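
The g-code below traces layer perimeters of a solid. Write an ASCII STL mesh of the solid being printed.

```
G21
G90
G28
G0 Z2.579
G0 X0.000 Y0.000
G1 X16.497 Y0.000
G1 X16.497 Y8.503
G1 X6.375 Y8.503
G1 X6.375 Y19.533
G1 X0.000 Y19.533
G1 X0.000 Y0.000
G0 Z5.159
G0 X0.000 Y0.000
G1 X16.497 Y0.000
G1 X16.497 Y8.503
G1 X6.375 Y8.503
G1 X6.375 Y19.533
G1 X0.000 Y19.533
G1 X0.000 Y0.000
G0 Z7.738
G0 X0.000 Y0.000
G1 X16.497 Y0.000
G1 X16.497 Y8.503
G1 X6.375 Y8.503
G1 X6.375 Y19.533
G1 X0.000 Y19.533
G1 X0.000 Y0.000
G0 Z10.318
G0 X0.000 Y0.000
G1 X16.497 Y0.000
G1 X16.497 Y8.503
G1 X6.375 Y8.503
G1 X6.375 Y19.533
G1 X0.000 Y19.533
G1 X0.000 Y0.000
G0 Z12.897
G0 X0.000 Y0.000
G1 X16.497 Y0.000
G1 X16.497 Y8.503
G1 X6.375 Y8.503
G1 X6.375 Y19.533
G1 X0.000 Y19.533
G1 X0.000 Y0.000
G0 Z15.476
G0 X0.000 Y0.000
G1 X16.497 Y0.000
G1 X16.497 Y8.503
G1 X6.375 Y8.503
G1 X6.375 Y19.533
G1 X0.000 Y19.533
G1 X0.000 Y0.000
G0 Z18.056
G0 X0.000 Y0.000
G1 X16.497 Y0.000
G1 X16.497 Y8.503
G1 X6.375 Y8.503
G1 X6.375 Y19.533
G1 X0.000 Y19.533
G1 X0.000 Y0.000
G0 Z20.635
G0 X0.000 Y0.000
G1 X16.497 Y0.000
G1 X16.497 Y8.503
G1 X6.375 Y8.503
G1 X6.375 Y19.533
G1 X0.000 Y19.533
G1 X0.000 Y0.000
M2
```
solid part
  facet normal 0.0000 0.0000 -1.0000
    outer loop
      vertex 16.497 8.503 0.000
      vertex 16.497 0.000 0.000
      vertex 0.000 0.000 0.000
    endloop
  endfacet
  facet normal 0.0000 0.0000 -1.0000
    outer loop
      vertex 6.375 8.503 0.000
      vertex 16.497 8.503 0.000
      vertex 0.000 0.000 0.000
    endloop
  endfacet
  facet normal 0.0000 0.0000 -1.0000
    outer loop
      vertex 6.375 19.533 0.000
      vertex 6.375 8.503 0.000
      vertex 0.000 0.000 0.000
    endloop
  endfacet
  facet normal 0.0000 0.0000 -1.0000
    outer loop
      vertex 0.000 19.533 0.000
      vertex 6.375 19.533 0.000
      vertex 0.000 0.000 0.000
    endloop
  endfacet
  facet normal 0.0000 0.0000 1.0000
    outer loop
      vertex 0.000 0.000 20.635
      vertex 16.497 0.000 20.635
      vertex 16.497 8.503 20.635
    endloop
  endfacet
  facet normal 0.0000 0.0000 1.0000
    outer loop
      vertex 0.000 0.000 20.635
      vertex 16.497 8.503 20.635
      vertex 6.375 8.503 20.635
    endloop
  endfacet
  facet normal 0.0000 0.0000 1.0000
    outer loop
      vertex 0.000 0.000 20.635
      vertex 6.375 8.503 20.635
      vertex 6.375 19.533 20.635
    endloop
  endfacet
  facet normal 0.0000 0.0000 1.0000
    outer loop
      vertex 0.000 0.000 20.635
      vertex 6.375 19.533 20.635
      vertex 0.000 19.533 20.635
    endloop
  endfacet
  facet normal 0.0000 -1.0000 0.0000
    outer loop
      vertex 0.000 0.000 0.000
      vertex 16.497 0.000 0.000
      vertex 16.497 0.000 20.635
    endloop
  endfacet
  facet normal 0.0000 -1.0000 0.0000
    outer loop
      vertex 0.000 0.000 0.000
      vertex 16.497 0.000 20.635
      vertex 0.000 0.000 20.635
    endloop
  endfacet
  facet normal 1.0000 0.0000 0.0000
    outer loop
      vertex 16.497 0.000 0.000
      vertex 16.497 8.503 0.000
      vertex 16.497 8.503 20.635
    endloop
  endfacet
  facet normal 1.0000 0.0000 0.0000
    outer loop
      vertex 16.497 0.000 0.000
      vertex 16.497 8.503 20.635
      vertex 16.497 0.000 20.635
    endloop
  endfacet
  facet normal 0.0000 1.0000 0.0000
    outer loop
      vertex 16.497 8.503 0.000
      vertex 6.375 8.503 0.000
      vertex 6.375 8.503 20.635
    endloop
  endfacet
  facet normal 0.0000 1.0000 0.0000
    outer loop
      vertex 16.497 8.503 0.000
      vertex 6.375 8.503 20.635
      vertex 16.497 8.503 20.635
    endloop
  endfacet
  facet normal 1.0000 0.0000 0.0000
    outer loop
      vertex 6.375 8.503 0.000
      vertex 6.375 19.533 0.000
      vertex 6.375 19.533 20.635
    endloop
  endfacet
  facet normal 1.0000 0.0000 0.0000
    outer loop
      vertex 6.375 8.503 0.000
      vertex 6.375 19.533 20.635
      vertex 6.375 8.503 20.635
    endloop
  endfacet
  facet normal 0.0000 1.0000 0.0000
    outer loop
      vertex 6.375 19.533 0.000
      vertex 0.000 19.533 0.000
      vertex 0.000 19.533 20.635
    endloop
  endfacet
  facet normal 0.0000 1.0000 0.0000
    outer loop
      vertex 6.375 19.533 0.000
      vertex 0.000 19.533 20.635
      vertex 6.375 19.533 20.635
    endloop
  endfacet
  facet normal -1.0000 0.0000 0.0000
    outer loop
      vertex 0.000 19.533 0.000
      vertex 0.000 0.000 0.000
      vertex 0.000 0.000 20.635
    endloop
  endfacet
  facet normal -1.0000 0.0000 0.0000
    outer loop
      vertex 0.000 19.533 0.000
      vertex 0.000 0.000 20.635
      vertex 0.000 19.533 20.635
    endloop
  endfacet
endsolid part

The G0 Z moves step by Δz≈2.579 mm. Every layer's G1 loop is the same polygon, so the solid is a straight extrusion of it from z=0 to z≈20.6. Closing with flat bottom and top caps and triangulating gives 20 facets — an L-shaped prism: outer 16.5 × 19.5 mm, arm thicknesses ≈ 8.5 mm (horizontal) and 6.38 mm (vertical), extruded 20.6 mm in z.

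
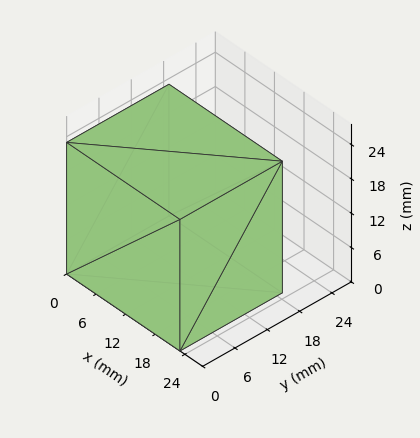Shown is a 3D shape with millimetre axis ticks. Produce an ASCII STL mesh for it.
Reading the render: the shape is a rectangular box, roughly 23 × 19 mm footprint and 23 mm tall (dimensions read to the nearest mm from the axis ticks). For the STL, each face is triangulated and given an outward normal.

solid part
  facet normal 0.0000 0.0000 -1.0000
    outer loop
      vertex 23.0 19.0 0.0
      vertex 23.0 0.0 0.0
      vertex 0.0 0.0 0.0
    endloop
  endfacet
  facet normal 0.0000 0.0000 -1.0000
    outer loop
      vertex 0.0 19.0 0.0
      vertex 23.0 19.0 0.0
      vertex 0.0 0.0 0.0
    endloop
  endfacet
  facet normal 0.0000 0.0000 1.0000
    outer loop
      vertex 0.0 0.0 23.0
      vertex 23.0 0.0 23.0
      vertex 23.0 19.0 23.0
    endloop
  endfacet
  facet normal 0.0000 0.0000 1.0000
    outer loop
      vertex 0.0 0.0 23.0
      vertex 23.0 19.0 23.0
      vertex 0.0 19.0 23.0
    endloop
  endfacet
  facet normal 0.0000 -1.0000 0.0000
    outer loop
      vertex 0.0 0.0 0.0
      vertex 23.0 0.0 0.0
      vertex 23.0 0.0 23.0
    endloop
  endfacet
  facet normal 0.0000 -1.0000 0.0000
    outer loop
      vertex 0.0 0.0 0.0
      vertex 23.0 0.0 23.0
      vertex 0.0 0.0 23.0
    endloop
  endfacet
  facet normal 0.0000 1.0000 0.0000
    outer loop
      vertex 23.0 19.0 23.0
      vertex 23.0 19.0 0.0
      vertex 0.0 19.0 0.0
    endloop
  endfacet
  facet normal 0.0000 1.0000 0.0000
    outer loop
      vertex 0.0 19.0 23.0
      vertex 23.0 19.0 23.0
      vertex 0.0 19.0 0.0
    endloop
  endfacet
  facet normal -1.0000 0.0000 0.0000
    outer loop
      vertex 0.0 19.0 23.0
      vertex 0.0 19.0 0.0
      vertex 0.0 0.0 0.0
    endloop
  endfacet
  facet normal -1.0000 0.0000 0.0000
    outer loop
      vertex 0.0 0.0 23.0
      vertex 0.0 19.0 23.0
      vertex 0.0 0.0 0.0
    endloop
  endfacet
  facet normal 1.0000 0.0000 0.0000
    outer loop
      vertex 23.0 0.0 0.0
      vertex 23.0 19.0 0.0
      vertex 23.0 19.0 23.0
    endloop
  endfacet
  facet normal 1.0000 0.0000 0.0000
    outer loop
      vertex 23.0 0.0 0.0
      vertex 23.0 19.0 23.0
      vertex 23.0 0.0 23.0
    endloop
  endfacet
endsolid part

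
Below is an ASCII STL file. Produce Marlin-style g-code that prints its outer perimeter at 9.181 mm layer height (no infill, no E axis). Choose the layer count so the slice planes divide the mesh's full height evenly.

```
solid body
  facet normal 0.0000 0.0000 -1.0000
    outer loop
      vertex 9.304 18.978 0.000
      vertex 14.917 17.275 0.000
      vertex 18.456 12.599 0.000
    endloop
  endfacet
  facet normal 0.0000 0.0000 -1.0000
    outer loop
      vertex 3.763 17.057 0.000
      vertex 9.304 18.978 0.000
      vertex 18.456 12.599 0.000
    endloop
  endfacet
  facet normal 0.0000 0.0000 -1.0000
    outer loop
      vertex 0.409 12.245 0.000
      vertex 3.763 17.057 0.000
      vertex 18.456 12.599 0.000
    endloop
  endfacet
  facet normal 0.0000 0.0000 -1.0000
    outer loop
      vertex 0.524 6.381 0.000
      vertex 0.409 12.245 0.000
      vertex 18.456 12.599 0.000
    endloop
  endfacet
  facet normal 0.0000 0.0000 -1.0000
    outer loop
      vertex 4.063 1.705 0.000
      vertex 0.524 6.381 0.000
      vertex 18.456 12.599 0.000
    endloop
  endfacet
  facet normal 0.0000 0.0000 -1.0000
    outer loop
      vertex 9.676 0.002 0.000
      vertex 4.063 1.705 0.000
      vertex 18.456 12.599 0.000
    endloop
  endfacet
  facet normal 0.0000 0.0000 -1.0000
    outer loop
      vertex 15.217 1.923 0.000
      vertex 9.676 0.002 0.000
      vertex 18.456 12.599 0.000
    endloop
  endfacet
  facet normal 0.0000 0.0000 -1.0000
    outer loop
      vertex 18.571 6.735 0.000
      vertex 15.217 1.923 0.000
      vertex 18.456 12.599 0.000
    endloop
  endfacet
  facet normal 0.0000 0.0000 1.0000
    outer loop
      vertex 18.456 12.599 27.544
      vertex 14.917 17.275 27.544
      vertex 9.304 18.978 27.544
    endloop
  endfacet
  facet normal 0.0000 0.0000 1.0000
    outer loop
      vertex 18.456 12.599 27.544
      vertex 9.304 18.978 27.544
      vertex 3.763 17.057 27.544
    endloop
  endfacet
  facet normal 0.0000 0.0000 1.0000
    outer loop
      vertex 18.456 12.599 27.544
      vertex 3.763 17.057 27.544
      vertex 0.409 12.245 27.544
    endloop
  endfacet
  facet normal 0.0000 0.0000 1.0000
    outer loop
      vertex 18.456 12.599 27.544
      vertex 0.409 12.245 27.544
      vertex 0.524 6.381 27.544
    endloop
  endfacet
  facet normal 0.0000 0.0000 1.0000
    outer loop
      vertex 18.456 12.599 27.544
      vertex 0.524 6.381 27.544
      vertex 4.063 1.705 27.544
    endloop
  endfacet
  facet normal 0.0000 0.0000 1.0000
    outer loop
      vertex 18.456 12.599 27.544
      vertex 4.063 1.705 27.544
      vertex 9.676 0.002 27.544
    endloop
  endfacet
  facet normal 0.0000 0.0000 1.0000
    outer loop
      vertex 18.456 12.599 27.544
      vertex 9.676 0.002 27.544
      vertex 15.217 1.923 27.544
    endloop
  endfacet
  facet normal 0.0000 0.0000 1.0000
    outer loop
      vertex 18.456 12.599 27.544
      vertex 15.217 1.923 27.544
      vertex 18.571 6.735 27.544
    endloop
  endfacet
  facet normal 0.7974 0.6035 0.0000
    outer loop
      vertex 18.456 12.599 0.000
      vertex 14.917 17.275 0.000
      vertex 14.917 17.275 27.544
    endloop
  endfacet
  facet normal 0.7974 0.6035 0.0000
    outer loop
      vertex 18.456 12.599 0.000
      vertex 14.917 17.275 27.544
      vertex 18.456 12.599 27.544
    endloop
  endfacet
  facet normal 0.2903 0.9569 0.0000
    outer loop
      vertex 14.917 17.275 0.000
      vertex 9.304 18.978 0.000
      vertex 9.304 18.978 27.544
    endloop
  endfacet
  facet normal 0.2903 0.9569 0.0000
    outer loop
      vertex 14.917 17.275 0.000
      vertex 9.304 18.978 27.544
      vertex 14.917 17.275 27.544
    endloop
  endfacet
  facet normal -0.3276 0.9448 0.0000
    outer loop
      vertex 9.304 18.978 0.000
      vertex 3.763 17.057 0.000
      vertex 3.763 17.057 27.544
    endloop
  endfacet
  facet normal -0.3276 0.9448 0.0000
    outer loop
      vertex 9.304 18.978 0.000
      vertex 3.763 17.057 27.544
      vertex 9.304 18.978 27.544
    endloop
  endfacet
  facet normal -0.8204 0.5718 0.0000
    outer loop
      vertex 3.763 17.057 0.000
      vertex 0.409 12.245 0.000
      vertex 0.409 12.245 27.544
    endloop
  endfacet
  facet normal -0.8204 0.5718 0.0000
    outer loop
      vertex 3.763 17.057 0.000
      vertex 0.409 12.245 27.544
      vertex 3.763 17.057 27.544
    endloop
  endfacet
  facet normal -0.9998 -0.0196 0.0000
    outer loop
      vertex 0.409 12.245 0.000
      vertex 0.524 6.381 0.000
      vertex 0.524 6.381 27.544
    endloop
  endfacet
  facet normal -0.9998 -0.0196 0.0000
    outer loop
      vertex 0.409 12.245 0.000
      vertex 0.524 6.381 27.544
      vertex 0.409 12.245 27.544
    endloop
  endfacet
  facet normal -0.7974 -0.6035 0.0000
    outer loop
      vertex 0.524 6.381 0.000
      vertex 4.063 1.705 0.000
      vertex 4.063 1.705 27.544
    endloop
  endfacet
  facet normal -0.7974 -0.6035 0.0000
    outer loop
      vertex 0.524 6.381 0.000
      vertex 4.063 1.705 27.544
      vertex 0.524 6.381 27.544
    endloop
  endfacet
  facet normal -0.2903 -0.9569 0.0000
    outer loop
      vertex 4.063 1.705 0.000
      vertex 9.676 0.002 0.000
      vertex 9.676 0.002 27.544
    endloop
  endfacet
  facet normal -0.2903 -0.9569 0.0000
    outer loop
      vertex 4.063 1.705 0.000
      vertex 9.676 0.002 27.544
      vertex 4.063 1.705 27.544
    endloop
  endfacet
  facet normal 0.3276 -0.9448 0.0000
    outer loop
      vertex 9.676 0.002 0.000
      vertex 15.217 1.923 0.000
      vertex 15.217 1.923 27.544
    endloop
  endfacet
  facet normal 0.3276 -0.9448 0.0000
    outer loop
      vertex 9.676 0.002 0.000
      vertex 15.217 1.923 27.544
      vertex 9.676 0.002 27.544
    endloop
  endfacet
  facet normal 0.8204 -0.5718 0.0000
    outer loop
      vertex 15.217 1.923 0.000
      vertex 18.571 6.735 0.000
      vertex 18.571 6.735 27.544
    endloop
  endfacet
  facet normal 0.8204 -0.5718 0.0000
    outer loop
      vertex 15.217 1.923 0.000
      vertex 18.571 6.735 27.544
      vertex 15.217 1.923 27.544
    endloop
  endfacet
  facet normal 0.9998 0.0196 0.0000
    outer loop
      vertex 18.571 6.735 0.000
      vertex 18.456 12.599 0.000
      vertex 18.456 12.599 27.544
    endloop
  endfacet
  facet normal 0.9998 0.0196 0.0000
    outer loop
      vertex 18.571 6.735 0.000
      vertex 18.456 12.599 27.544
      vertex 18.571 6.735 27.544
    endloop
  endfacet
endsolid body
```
; perimeter-only toolpath
G21 ; units = mm
G90 ; absolute positioning
G28 ; home
; layer 1
G0 Z9.181
G0 X18.456 Y12.599
G1 X14.917 Y17.275
G1 X9.304 Y18.978
G1 X3.763 Y17.057
G1 X0.409 Y12.245
G1 X0.524 Y6.381
G1 X4.063 Y1.705
G1 X9.676 Y0.002
G1 X15.217 Y1.923
G1 X18.571 Y6.735
G1 X18.456 Y12.599
; layer 2
G0 Z18.363
G0 X18.456 Y12.599
G1 X14.917 Y17.275
G1 X9.304 Y18.978
G1 X3.763 Y17.057
G1 X0.409 Y12.245
G1 X0.524 Y6.381
G1 X4.063 Y1.705
G1 X9.676 Y0.002
G1 X15.217 Y1.923
G1 X18.571 Y6.735
G1 X18.456 Y12.599
; layer 3
G0 Z27.544
G0 X18.456 Y12.599
G1 X14.917 Y17.275
G1 X9.304 Y18.978
G1 X3.763 Y17.057
G1 X0.409 Y12.245
G1 X0.524 Y6.381
G1 X4.063 Y1.705
G1 X9.676 Y0.002
G1 X15.217 Y1.923
G1 X18.571 Y6.735
G1 X18.456 Y12.599
M2 ; end

The solid is a regular 10-sided prism (a cylinder approximated with 10 flat sides), circumscribed radius ≈ 9.49 mm, height ≈ 27.5 mm. Slicing at Δz = 9.181 mm — 3 equal slices spanning the solid's height, so layer i sits at z = i·h/3 — gives 3 non-empty perimeters. Each is a 10-segment closed polygon; G0 lifts to the layer z and rapids to the start vertex, then G1 traces the edges.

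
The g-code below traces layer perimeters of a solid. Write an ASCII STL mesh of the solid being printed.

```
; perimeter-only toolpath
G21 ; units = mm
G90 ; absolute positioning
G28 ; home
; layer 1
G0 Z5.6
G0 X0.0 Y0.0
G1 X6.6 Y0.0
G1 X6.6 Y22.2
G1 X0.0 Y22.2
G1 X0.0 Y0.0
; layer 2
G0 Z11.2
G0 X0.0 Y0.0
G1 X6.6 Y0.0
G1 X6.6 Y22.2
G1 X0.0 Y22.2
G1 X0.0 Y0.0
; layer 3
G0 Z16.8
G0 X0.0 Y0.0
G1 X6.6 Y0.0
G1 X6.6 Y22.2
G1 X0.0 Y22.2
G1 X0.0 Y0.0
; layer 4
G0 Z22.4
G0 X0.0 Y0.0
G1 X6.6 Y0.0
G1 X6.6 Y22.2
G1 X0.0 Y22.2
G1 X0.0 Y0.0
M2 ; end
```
solid part
  facet normal 0.0000 0.0000 -1.0000
    outer loop
      vertex 6.6 22.2 0.0
      vertex 6.6 0.0 0.0
      vertex 0.0 0.0 0.0
    endloop
  endfacet
  facet normal 0.0000 0.0000 -1.0000
    outer loop
      vertex 0.0 22.2 0.0
      vertex 6.6 22.2 0.0
      vertex 0.0 0.0 0.0
    endloop
  endfacet
  facet normal 0.0000 0.0000 1.0000
    outer loop
      vertex 0.0 0.0 22.4
      vertex 6.6 0.0 22.4
      vertex 6.6 22.2 22.4
    endloop
  endfacet
  facet normal 0.0000 0.0000 1.0000
    outer loop
      vertex 0.0 0.0 22.4
      vertex 6.6 22.2 22.4
      vertex 0.0 22.2 22.4
    endloop
  endfacet
  facet normal 0.0000 -1.0000 0.0000
    outer loop
      vertex 0.0 0.0 0.0
      vertex 6.6 0.0 0.0
      vertex 6.6 0.0 22.4
    endloop
  endfacet
  facet normal 0.0000 -1.0000 0.0000
    outer loop
      vertex 0.0 0.0 0.0
      vertex 6.6 0.0 22.4
      vertex 0.0 0.0 22.4
    endloop
  endfacet
  facet normal 0.0000 1.0000 0.0000
    outer loop
      vertex 6.6 22.2 22.4
      vertex 6.6 22.2 0.0
      vertex 0.0 22.2 0.0
    endloop
  endfacet
  facet normal 0.0000 1.0000 0.0000
    outer loop
      vertex 0.0 22.2 22.4
      vertex 6.6 22.2 22.4
      vertex 0.0 22.2 0.0
    endloop
  endfacet
  facet normal -1.0000 0.0000 0.0000
    outer loop
      vertex 0.0 22.2 22.4
      vertex 0.0 22.2 0.0
      vertex 0.0 0.0 0.0
    endloop
  endfacet
  facet normal -1.0000 0.0000 0.0000
    outer loop
      vertex 0.0 0.0 22.4
      vertex 0.0 22.2 22.4
      vertex 0.0 0.0 0.0
    endloop
  endfacet
  facet normal 1.0000 0.0000 0.0000
    outer loop
      vertex 6.6 0.0 0.0
      vertex 6.6 22.2 0.0
      vertex 6.6 22.2 22.4
    endloop
  endfacet
  facet normal 1.0000 0.0000 0.0000
    outer loop
      vertex 6.6 0.0 0.0
      vertex 6.6 22.2 22.4
      vertex 6.6 0.0 22.4
    endloop
  endfacet
endsolid part

The G0 Z moves step by Δz≈5.6 mm. Every layer's G1 loop is the same polygon, so the solid is a straight extrusion of it from z=0 to z≈22.4. Closing with flat bottom and top caps and triangulating gives 12 facets — a rectangular box, roughly 6.6 × 22.2 mm footprint and 22.4 mm tall.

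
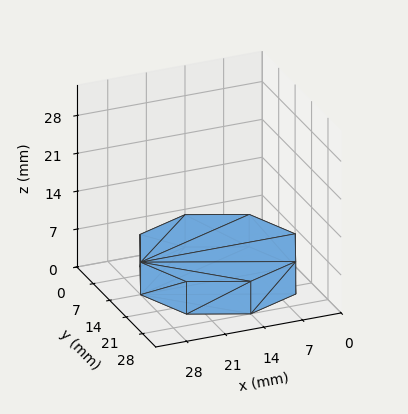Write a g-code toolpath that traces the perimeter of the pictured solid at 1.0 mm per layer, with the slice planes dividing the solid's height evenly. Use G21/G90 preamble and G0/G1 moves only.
Reading the render: the shape is a regular 8-sided prism (a cylinder approximated with 8 flat sides), circumscribed radius ≈ 14 mm, height ≈ 6 mm (dimensions read to the nearest mm from the axis ticks). For the g-code, the solid's height is divided into equal slices at the stated Δz and each level perimeter traced with G1 moves after a G0 lift.

; perimeter-only toolpath
G21 ; units = mm
G90 ; absolute positioning
G28 ; home
; layer 1
G0 Z1.0
G0 X28.0 Y14.0
G1 X23.9 Y23.9
G1 X14.0 Y28.0
G1 X4.1 Y23.9
G1 X0.0 Y14.0
G1 X4.1 Y4.1
G1 X14.0 Y0.0
G1 X23.9 Y4.1
G1 X28.0 Y14.0
; layer 2
G0 Z2.0
G0 X28.0 Y14.0
G1 X23.9 Y23.9
G1 X14.0 Y28.0
G1 X4.1 Y23.9
G1 X0.0 Y14.0
G1 X4.1 Y4.1
G1 X14.0 Y0.0
G1 X23.9 Y4.1
G1 X28.0 Y14.0
; layer 3
G0 Z3.0
G0 X28.0 Y14.0
G1 X23.9 Y23.9
G1 X14.0 Y28.0
G1 X4.1 Y23.9
G1 X0.0 Y14.0
G1 X4.1 Y4.1
G1 X14.0 Y0.0
G1 X23.9 Y4.1
G1 X28.0 Y14.0
; layer 4
G0 Z4.0
G0 X28.0 Y14.0
G1 X23.9 Y23.9
G1 X14.0 Y28.0
G1 X4.1 Y23.9
G1 X0.0 Y14.0
G1 X4.1 Y4.1
G1 X14.0 Y0.0
G1 X23.9 Y4.1
G1 X28.0 Y14.0
; layer 5
G0 Z5.0
G0 X28.0 Y14.0
G1 X23.9 Y23.9
G1 X14.0 Y28.0
G1 X4.1 Y23.9
G1 X0.0 Y14.0
G1 X4.1 Y4.1
G1 X14.0 Y0.0
G1 X23.9 Y4.1
G1 X28.0 Y14.0
; layer 6
G0 Z6.0
G0 X28.0 Y14.0
G1 X23.9 Y23.9
G1 X14.0 Y28.0
G1 X4.1 Y23.9
G1 X0.0 Y14.0
G1 X4.1 Y4.1
G1 X14.0 Y0.0
G1 X23.9 Y4.1
G1 X28.0 Y14.0
M2 ; end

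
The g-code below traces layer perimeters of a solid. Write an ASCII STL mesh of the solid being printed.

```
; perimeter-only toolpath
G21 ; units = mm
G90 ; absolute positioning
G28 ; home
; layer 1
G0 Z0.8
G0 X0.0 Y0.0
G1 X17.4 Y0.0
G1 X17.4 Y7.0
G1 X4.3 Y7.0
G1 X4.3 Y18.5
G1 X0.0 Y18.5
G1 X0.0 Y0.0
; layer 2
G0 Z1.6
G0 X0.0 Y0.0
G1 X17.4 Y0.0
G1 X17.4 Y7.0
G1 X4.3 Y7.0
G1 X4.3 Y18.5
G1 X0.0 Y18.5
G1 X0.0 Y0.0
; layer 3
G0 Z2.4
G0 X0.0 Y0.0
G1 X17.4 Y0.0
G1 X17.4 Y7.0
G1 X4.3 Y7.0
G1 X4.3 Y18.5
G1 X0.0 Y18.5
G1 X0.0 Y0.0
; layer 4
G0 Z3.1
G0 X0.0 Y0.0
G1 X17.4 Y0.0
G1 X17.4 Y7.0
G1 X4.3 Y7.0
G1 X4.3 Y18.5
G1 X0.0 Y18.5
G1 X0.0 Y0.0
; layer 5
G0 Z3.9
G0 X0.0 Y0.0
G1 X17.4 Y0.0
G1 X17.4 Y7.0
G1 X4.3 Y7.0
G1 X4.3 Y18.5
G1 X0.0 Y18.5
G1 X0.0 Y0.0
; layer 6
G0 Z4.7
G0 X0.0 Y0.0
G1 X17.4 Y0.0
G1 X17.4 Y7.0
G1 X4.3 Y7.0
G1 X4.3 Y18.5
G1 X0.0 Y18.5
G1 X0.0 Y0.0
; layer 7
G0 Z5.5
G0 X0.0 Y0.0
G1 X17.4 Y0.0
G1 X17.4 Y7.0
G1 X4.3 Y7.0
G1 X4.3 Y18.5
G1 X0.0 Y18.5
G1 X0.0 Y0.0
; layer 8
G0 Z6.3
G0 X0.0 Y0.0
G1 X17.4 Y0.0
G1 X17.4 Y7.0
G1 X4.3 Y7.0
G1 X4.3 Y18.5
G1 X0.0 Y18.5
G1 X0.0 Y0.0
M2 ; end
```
solid part
  facet normal 0.0000 0.0000 -1.0000
    outer loop
      vertex 17.4 7.0 0.0
      vertex 17.4 0.0 0.0
      vertex 0.0 0.0 0.0
    endloop
  endfacet
  facet normal 0.0000 0.0000 -1.0000
    outer loop
      vertex 4.3 7.0 0.0
      vertex 17.4 7.0 0.0
      vertex 0.0 0.0 0.0
    endloop
  endfacet
  facet normal 0.0000 0.0000 -1.0000
    outer loop
      vertex 4.3 18.5 0.0
      vertex 4.3 7.0 0.0
      vertex 0.0 0.0 0.0
    endloop
  endfacet
  facet normal 0.0000 0.0000 -1.0000
    outer loop
      vertex 0.0 18.5 0.0
      vertex 4.3 18.5 0.0
      vertex 0.0 0.0 0.0
    endloop
  endfacet
  facet normal 0.0000 0.0000 1.0000
    outer loop
      vertex 0.0 0.0 6.3
      vertex 17.4 0.0 6.3
      vertex 17.4 7.0 6.3
    endloop
  endfacet
  facet normal 0.0000 0.0000 1.0000
    outer loop
      vertex 0.0 0.0 6.3
      vertex 17.4 7.0 6.3
      vertex 4.3 7.0 6.3
    endloop
  endfacet
  facet normal 0.0000 0.0000 1.0000
    outer loop
      vertex 0.0 0.0 6.3
      vertex 4.3 7.0 6.3
      vertex 4.3 18.5 6.3
    endloop
  endfacet
  facet normal 0.0000 0.0000 1.0000
    outer loop
      vertex 0.0 0.0 6.3
      vertex 4.3 18.5 6.3
      vertex 0.0 18.5 6.3
    endloop
  endfacet
  facet normal 0.0000 -1.0000 0.0000
    outer loop
      vertex 0.0 0.0 0.0
      vertex 17.4 0.0 0.0
      vertex 17.4 0.0 6.3
    endloop
  endfacet
  facet normal 0.0000 -1.0000 0.0000
    outer loop
      vertex 0.0 0.0 0.0
      vertex 17.4 0.0 6.3
      vertex 0.0 0.0 6.3
    endloop
  endfacet
  facet normal 1.0000 0.0000 0.0000
    outer loop
      vertex 17.4 0.0 0.0
      vertex 17.4 7.0 0.0
      vertex 17.4 7.0 6.3
    endloop
  endfacet
  facet normal 1.0000 0.0000 0.0000
    outer loop
      vertex 17.4 0.0 0.0
      vertex 17.4 7.0 6.3
      vertex 17.4 0.0 6.3
    endloop
  endfacet
  facet normal 0.0000 1.0000 0.0000
    outer loop
      vertex 17.4 7.0 0.0
      vertex 4.3 7.0 0.0
      vertex 4.3 7.0 6.3
    endloop
  endfacet
  facet normal 0.0000 1.0000 0.0000
    outer loop
      vertex 17.4 7.0 0.0
      vertex 4.3 7.0 6.3
      vertex 17.4 7.0 6.3
    endloop
  endfacet
  facet normal 1.0000 0.0000 0.0000
    outer loop
      vertex 4.3 7.0 0.0
      vertex 4.3 18.5 0.0
      vertex 4.3 18.5 6.3
    endloop
  endfacet
  facet normal 1.0000 0.0000 0.0000
    outer loop
      vertex 4.3 7.0 0.0
      vertex 4.3 18.5 6.3
      vertex 4.3 7.0 6.3
    endloop
  endfacet
  facet normal 0.0000 1.0000 0.0000
    outer loop
      vertex 4.3 18.5 0.0
      vertex 0.0 18.5 0.0
      vertex 0.0 18.5 6.3
    endloop
  endfacet
  facet normal 0.0000 1.0000 0.0000
    outer loop
      vertex 4.3 18.5 0.0
      vertex 0.0 18.5 6.3
      vertex 4.3 18.5 6.3
    endloop
  endfacet
  facet normal -1.0000 0.0000 0.0000
    outer loop
      vertex 0.0 18.5 0.0
      vertex 0.0 0.0 0.0
      vertex 0.0 0.0 6.3
    endloop
  endfacet
  facet normal -1.0000 0.0000 0.0000
    outer loop
      vertex 0.0 18.5 0.0
      vertex 0.0 0.0 6.3
      vertex 0.0 18.5 6.3
    endloop
  endfacet
endsolid part

The G0 Z moves step by Δz≈0.8 mm. Every layer's G1 loop is the same polygon, so the solid is a straight extrusion of it from z=0 to z≈6.3. Closing with flat bottom and top caps and triangulating gives 20 facets — an L-shaped prism: outer 17.4 × 18.5 mm, arm thicknesses ≈ 7 mm (horizontal) and 4.3 mm (vertical), extruded 6.3 mm in z.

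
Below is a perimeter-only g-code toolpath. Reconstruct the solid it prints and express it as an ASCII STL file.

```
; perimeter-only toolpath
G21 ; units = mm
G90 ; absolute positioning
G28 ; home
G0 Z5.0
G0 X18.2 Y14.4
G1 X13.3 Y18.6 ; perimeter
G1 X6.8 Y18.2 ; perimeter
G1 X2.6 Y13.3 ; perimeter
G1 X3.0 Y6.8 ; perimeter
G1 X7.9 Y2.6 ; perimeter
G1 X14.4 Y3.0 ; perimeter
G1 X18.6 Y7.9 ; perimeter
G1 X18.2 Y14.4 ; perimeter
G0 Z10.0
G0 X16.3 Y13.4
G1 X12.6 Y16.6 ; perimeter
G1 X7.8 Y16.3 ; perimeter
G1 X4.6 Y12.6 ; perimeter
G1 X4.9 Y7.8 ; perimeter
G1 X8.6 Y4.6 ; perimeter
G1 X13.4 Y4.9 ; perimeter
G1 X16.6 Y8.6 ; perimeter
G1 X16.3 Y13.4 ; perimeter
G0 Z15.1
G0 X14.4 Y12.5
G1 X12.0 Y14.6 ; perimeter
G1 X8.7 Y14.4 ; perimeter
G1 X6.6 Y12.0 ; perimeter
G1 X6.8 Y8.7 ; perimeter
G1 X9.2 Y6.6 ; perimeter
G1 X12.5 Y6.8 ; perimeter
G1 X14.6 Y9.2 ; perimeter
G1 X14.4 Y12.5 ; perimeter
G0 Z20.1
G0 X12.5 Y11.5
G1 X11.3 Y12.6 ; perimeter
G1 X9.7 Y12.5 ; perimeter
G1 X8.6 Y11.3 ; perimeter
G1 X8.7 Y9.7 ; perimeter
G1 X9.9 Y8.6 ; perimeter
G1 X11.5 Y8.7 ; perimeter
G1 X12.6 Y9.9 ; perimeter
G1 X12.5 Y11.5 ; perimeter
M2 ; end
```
solid part
  facet normal 0.0000 0.0000 -1.0000
    outer loop
      vertex 5.9 20.1 0.0
      vertex 14.0 20.6 0.0
      vertex 20.1 15.3 0.0
    endloop
  endfacet
  facet normal 0.0000 0.0000 -1.0000
    outer loop
      vertex 0.6 14.0 0.0
      vertex 5.9 20.1 0.0
      vertex 20.1 15.3 0.0
    endloop
  endfacet
  facet normal 0.0000 0.0000 -1.0000
    outer loop
      vertex 1.1 5.9 0.0
      vertex 0.6 14.0 0.0
      vertex 20.1 15.3 0.0
    endloop
  endfacet
  facet normal 0.0000 0.0000 -1.0000
    outer loop
      vertex 7.2 0.6 0.0
      vertex 1.1 5.9 0.0
      vertex 20.1 15.3 0.0
    endloop
  endfacet
  facet normal 0.0000 0.0000 -1.0000
    outer loop
      vertex 15.3 1.1 0.0
      vertex 7.2 0.6 0.0
      vertex 20.1 15.3 0.0
    endloop
  endfacet
  facet normal 0.0000 0.0000 -1.0000
    outer loop
      vertex 20.6 7.2 0.0
      vertex 15.3 1.1 0.0
      vertex 20.1 15.3 0.0
    endloop
  endfacet
  facet normal 0.6111 0.7034 0.3630
    outer loop
      vertex 20.1 15.3 0.0
      vertex 14.0 20.6 0.0
      vertex 10.6 10.6 25.1
    endloop
  endfacet
  facet normal -0.0574 0.9301 0.3628
    outer loop
      vertex 14.0 20.6 0.0
      vertex 5.9 20.1 0.0
      vertex 10.6 10.6 25.1
    endloop
  endfacet
  facet normal -0.7034 0.6111 0.3630
    outer loop
      vertex 5.9 20.1 0.0
      vertex 0.6 14.0 0.0
      vertex 10.6 10.6 25.1
    endloop
  endfacet
  facet normal -0.9301 -0.0574 0.3628
    outer loop
      vertex 0.6 14.0 0.0
      vertex 1.1 5.9 0.0
      vertex 10.6 10.6 25.1
    endloop
  endfacet
  facet normal -0.6111 -0.7034 0.3630
    outer loop
      vertex 1.1 5.9 0.0
      vertex 7.2 0.6 0.0
      vertex 10.6 10.6 25.1
    endloop
  endfacet
  facet normal 0.0574 -0.9301 0.3628
    outer loop
      vertex 7.2 0.6 0.0
      vertex 15.3 1.1 0.0
      vertex 10.6 10.6 25.1
    endloop
  endfacet
  facet normal 0.7034 -0.6111 0.3630
    outer loop
      vertex 15.3 1.1 0.0
      vertex 20.6 7.2 0.0
      vertex 10.6 10.6 25.1
    endloop
  endfacet
  facet normal 0.9301 0.0574 0.3628
    outer loop
      vertex 20.6 7.2 0.0
      vertex 20.1 15.3 0.0
      vertex 10.6 10.6 25.1
    endloop
  endfacet
endsolid part

The G0 Z moves step by Δz≈5.0 mm. The G1 loops shrink linearly with z, so the solid tapers from its base footprint up to z≈25.1. Closing with a flat bottom cap and the tapered top and triangulating gives 14 facets — a regular 8-sided pyramid, base circumscribed radius ≈ 10.6 mm, apex at z ≈ 25.1 mm.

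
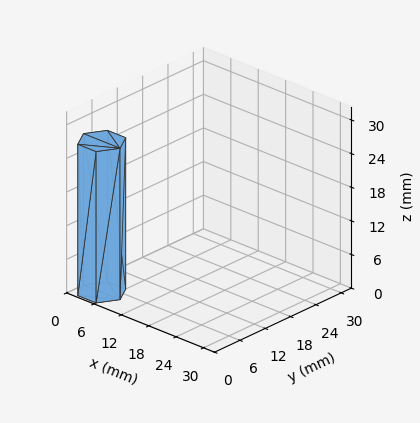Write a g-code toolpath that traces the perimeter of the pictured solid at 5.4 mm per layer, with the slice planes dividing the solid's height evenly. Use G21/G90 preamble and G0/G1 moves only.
Reading the render: the shape is a regular 6-sided prism (a cylinder approximated with 6 flat sides), circumscribed radius ≈ 4 mm, height ≈ 27 mm (dimensions read to the nearest mm from the axis ticks). For the g-code, the solid's height is divided into equal slices at the stated Δz and each level perimeter traced with G1 moves after a G0 lift.

; perimeter-only toolpath
G21 ; units = mm
G90 ; absolute positioning
G28 ; home
; layer 1
G0 Z5.4
G0 X8.0 Y4.0
G1 X6.0 Y7.5
G1 X2.0 Y7.5
G1 X0.0 Y4.0
G1 X2.0 Y0.5
G1 X6.0 Y0.5
G1 X8.0 Y4.0
; layer 2
G0 Z10.8
G0 X8.0 Y4.0
G1 X6.0 Y7.5
G1 X2.0 Y7.5
G1 X0.0 Y4.0
G1 X2.0 Y0.5
G1 X6.0 Y0.5
G1 X8.0 Y4.0
; layer 3
G0 Z16.2
G0 X8.0 Y4.0
G1 X6.0 Y7.5
G1 X2.0 Y7.5
G1 X0.0 Y4.0
G1 X2.0 Y0.5
G1 X6.0 Y0.5
G1 X8.0 Y4.0
; layer 4
G0 Z21.6
G0 X8.0 Y4.0
G1 X6.0 Y7.5
G1 X2.0 Y7.5
G1 X0.0 Y4.0
G1 X2.0 Y0.5
G1 X6.0 Y0.5
G1 X8.0 Y4.0
; layer 5
G0 Z27.0
G0 X8.0 Y4.0
G1 X6.0 Y7.5
G1 X2.0 Y7.5
G1 X0.0 Y4.0
G1 X2.0 Y0.5
G1 X6.0 Y0.5
G1 X8.0 Y4.0
M2 ; end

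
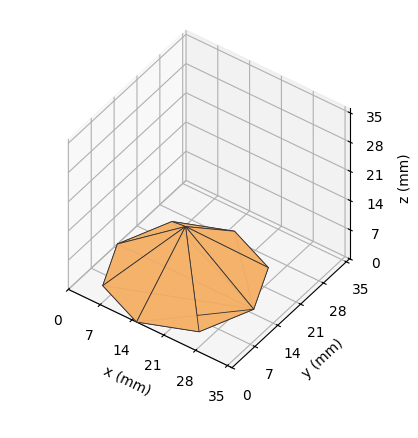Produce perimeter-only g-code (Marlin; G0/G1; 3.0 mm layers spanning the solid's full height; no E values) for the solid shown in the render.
Reading the render: the shape is a regular 8-sided pyramid, base circumscribed radius ≈ 15 mm, apex at z ≈ 12 mm (dimensions read to the nearest mm from the axis ticks). For the g-code, the solid's height is divided into equal slices at the stated Δz and each level perimeter traced with G1 moves after a G0 lift.

; perimeter-only toolpath
G21 ; units = mm
G90 ; absolute positioning
G28 ; home
; layer 1
G0 Z3.0
G0 X26.2 Y15.0
G1 X23.0 Y23.0
G1 X15.0 Y26.2
G1 X7.1 Y23.0
G1 X3.8 Y15.0
G1 X7.1 Y7.1
G1 X15.0 Y3.8
G1 X23.0 Y7.1
G1 X26.2 Y15.0
; layer 2
G0 Z6.0
G0 X22.5 Y15.0
G1 X20.3 Y20.3
G1 X15.0 Y22.5
G1 X9.7 Y20.3
G1 X7.5 Y15.0
G1 X9.7 Y9.7
G1 X15.0 Y7.5
G1 X20.3 Y9.7
G1 X22.5 Y15.0
; layer 3
G0 Z9.0
G0 X18.8 Y15.0
G1 X17.6 Y17.6
G1 X15.0 Y18.8
G1 X12.3 Y17.6
G1 X11.2 Y15.0
G1 X12.3 Y12.3
G1 X15.0 Y11.2
G1 X17.6 Y12.3
G1 X18.8 Y15.0
M2 ; end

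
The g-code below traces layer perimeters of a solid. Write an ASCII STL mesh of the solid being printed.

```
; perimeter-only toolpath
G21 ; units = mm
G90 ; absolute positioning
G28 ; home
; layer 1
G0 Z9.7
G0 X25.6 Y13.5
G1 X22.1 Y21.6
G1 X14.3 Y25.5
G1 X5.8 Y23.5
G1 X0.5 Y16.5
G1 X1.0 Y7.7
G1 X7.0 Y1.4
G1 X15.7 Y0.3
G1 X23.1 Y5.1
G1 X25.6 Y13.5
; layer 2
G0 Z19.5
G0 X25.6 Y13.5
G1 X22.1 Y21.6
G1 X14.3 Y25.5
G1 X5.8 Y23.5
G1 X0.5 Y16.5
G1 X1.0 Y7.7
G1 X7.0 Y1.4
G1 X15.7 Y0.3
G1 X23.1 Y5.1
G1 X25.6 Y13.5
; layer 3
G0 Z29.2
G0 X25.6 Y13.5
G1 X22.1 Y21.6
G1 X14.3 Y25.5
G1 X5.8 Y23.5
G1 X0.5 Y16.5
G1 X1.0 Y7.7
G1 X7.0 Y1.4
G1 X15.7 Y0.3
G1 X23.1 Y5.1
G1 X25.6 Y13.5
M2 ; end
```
solid part
  facet normal 0.0000 0.0000 -1.0000
    outer loop
      vertex 14.3 25.5 0.0
      vertex 22.1 21.6 0.0
      vertex 25.6 13.5 0.0
    endloop
  endfacet
  facet normal 0.0000 0.0000 -1.0000
    outer loop
      vertex 5.8 23.5 0.0
      vertex 14.3 25.5 0.0
      vertex 25.6 13.5 0.0
    endloop
  endfacet
  facet normal 0.0000 0.0000 -1.0000
    outer loop
      vertex 0.5 16.5 0.0
      vertex 5.8 23.5 0.0
      vertex 25.6 13.5 0.0
    endloop
  endfacet
  facet normal 0.0000 0.0000 -1.0000
    outer loop
      vertex 1.0 7.7 0.0
      vertex 0.5 16.5 0.0
      vertex 25.6 13.5 0.0
    endloop
  endfacet
  facet normal 0.0000 0.0000 -1.0000
    outer loop
      vertex 7.0 1.4 0.0
      vertex 1.0 7.7 0.0
      vertex 25.6 13.5 0.0
    endloop
  endfacet
  facet normal 0.0000 0.0000 -1.0000
    outer loop
      vertex 15.7 0.3 0.0
      vertex 7.0 1.4 0.0
      vertex 25.6 13.5 0.0
    endloop
  endfacet
  facet normal 0.0000 0.0000 -1.0000
    outer loop
      vertex 23.1 5.1 0.0
      vertex 15.7 0.3 0.0
      vertex 25.6 13.5 0.0
    endloop
  endfacet
  facet normal 0.0000 0.0000 1.0000
    outer loop
      vertex 25.6 13.5 29.2
      vertex 22.1 21.6 29.2
      vertex 14.3 25.5 29.2
    endloop
  endfacet
  facet normal 0.0000 0.0000 1.0000
    outer loop
      vertex 25.6 13.5 29.2
      vertex 14.3 25.5 29.2
      vertex 5.8 23.5 29.2
    endloop
  endfacet
  facet normal 0.0000 0.0000 1.0000
    outer loop
      vertex 25.6 13.5 29.2
      vertex 5.8 23.5 29.2
      vertex 0.5 16.5 29.2
    endloop
  endfacet
  facet normal 0.0000 0.0000 1.0000
    outer loop
      vertex 25.6 13.5 29.2
      vertex 0.5 16.5 29.2
      vertex 1.0 7.7 29.2
    endloop
  endfacet
  facet normal 0.0000 0.0000 1.0000
    outer loop
      vertex 25.6 13.5 29.2
      vertex 1.0 7.7 29.2
      vertex 7.0 1.4 29.2
    endloop
  endfacet
  facet normal 0.0000 0.0000 1.0000
    outer loop
      vertex 25.6 13.5 29.2
      vertex 7.0 1.4 29.2
      vertex 15.7 0.3 29.2
    endloop
  endfacet
  facet normal 0.0000 0.0000 1.0000
    outer loop
      vertex 25.6 13.5 29.2
      vertex 15.7 0.3 29.2
      vertex 23.1 5.1 29.2
    endloop
  endfacet
  facet normal 0.9180 0.3967 0.0000
    outer loop
      vertex 25.6 13.5 0.0
      vertex 22.1 21.6 0.0
      vertex 22.1 21.6 29.2
    endloop
  endfacet
  facet normal 0.9180 0.3967 0.0000
    outer loop
      vertex 25.6 13.5 0.0
      vertex 22.1 21.6 29.2
      vertex 25.6 13.5 29.2
    endloop
  endfacet
  facet normal 0.4472 0.8944 0.0000
    outer loop
      vertex 22.1 21.6 0.0
      vertex 14.3 25.5 0.0
      vertex 14.3 25.5 29.2
    endloop
  endfacet
  facet normal 0.4472 0.8944 0.0000
    outer loop
      vertex 22.1 21.6 0.0
      vertex 14.3 25.5 29.2
      vertex 22.1 21.6 29.2
    endloop
  endfacet
  facet normal -0.2290 0.9734 0.0000
    outer loop
      vertex 14.3 25.5 0.0
      vertex 5.8 23.5 0.0
      vertex 5.8 23.5 29.2
    endloop
  endfacet
  facet normal -0.2290 0.9734 0.0000
    outer loop
      vertex 14.3 25.5 0.0
      vertex 5.8 23.5 29.2
      vertex 14.3 25.5 29.2
    endloop
  endfacet
  facet normal -0.7973 0.6036 0.0000
    outer loop
      vertex 5.8 23.5 0.0
      vertex 0.5 16.5 0.0
      vertex 0.5 16.5 29.2
    endloop
  endfacet
  facet normal -0.7973 0.6036 0.0000
    outer loop
      vertex 5.8 23.5 0.0
      vertex 0.5 16.5 29.2
      vertex 5.8 23.5 29.2
    endloop
  endfacet
  facet normal -0.9984 -0.0567 0.0000
    outer loop
      vertex 0.5 16.5 0.0
      vertex 1.0 7.7 0.0
      vertex 1.0 7.7 29.2
    endloop
  endfacet
  facet normal -0.9984 -0.0567 0.0000
    outer loop
      vertex 0.5 16.5 0.0
      vertex 1.0 7.7 29.2
      vertex 0.5 16.5 29.2
    endloop
  endfacet
  facet normal -0.7241 -0.6897 0.0000
    outer loop
      vertex 1.0 7.7 0.0
      vertex 7.0 1.4 0.0
      vertex 7.0 1.4 29.2
    endloop
  endfacet
  facet normal -0.7241 -0.6897 0.0000
    outer loop
      vertex 1.0 7.7 0.0
      vertex 7.0 1.4 29.2
      vertex 1.0 7.7 29.2
    endloop
  endfacet
  facet normal -0.1254 -0.9921 0.0000
    outer loop
      vertex 7.0 1.4 0.0
      vertex 15.7 0.3 0.0
      vertex 15.7 0.3 29.2
    endloop
  endfacet
  facet normal -0.1254 -0.9921 0.0000
    outer loop
      vertex 7.0 1.4 0.0
      vertex 15.7 0.3 29.2
      vertex 7.0 1.4 29.2
    endloop
  endfacet
  facet normal 0.5442 -0.8390 0.0000
    outer loop
      vertex 15.7 0.3 0.0
      vertex 23.1 5.1 0.0
      vertex 23.1 5.1 29.2
    endloop
  endfacet
  facet normal 0.5442 -0.8390 0.0000
    outer loop
      vertex 15.7 0.3 0.0
      vertex 23.1 5.1 29.2
      vertex 15.7 0.3 29.2
    endloop
  endfacet
  facet normal 0.9585 -0.2853 0.0000
    outer loop
      vertex 23.1 5.1 0.0
      vertex 25.6 13.5 0.0
      vertex 25.6 13.5 29.2
    endloop
  endfacet
  facet normal 0.9585 -0.2853 0.0000
    outer loop
      vertex 23.1 5.1 0.0
      vertex 25.6 13.5 29.2
      vertex 23.1 5.1 29.2
    endloop
  endfacet
endsolid part

The G0 Z moves step by Δz≈9.7 mm. Every layer's G1 loop is the same polygon, so the solid is a straight extrusion of it from z=0 to z≈29.2. Closing with flat bottom and top caps and triangulating gives 32 facets — a regular 9-sided prism (a cylinder approximated with 9 flat sides), circumscribed radius ≈ 12.8 mm, height ≈ 29.2 mm.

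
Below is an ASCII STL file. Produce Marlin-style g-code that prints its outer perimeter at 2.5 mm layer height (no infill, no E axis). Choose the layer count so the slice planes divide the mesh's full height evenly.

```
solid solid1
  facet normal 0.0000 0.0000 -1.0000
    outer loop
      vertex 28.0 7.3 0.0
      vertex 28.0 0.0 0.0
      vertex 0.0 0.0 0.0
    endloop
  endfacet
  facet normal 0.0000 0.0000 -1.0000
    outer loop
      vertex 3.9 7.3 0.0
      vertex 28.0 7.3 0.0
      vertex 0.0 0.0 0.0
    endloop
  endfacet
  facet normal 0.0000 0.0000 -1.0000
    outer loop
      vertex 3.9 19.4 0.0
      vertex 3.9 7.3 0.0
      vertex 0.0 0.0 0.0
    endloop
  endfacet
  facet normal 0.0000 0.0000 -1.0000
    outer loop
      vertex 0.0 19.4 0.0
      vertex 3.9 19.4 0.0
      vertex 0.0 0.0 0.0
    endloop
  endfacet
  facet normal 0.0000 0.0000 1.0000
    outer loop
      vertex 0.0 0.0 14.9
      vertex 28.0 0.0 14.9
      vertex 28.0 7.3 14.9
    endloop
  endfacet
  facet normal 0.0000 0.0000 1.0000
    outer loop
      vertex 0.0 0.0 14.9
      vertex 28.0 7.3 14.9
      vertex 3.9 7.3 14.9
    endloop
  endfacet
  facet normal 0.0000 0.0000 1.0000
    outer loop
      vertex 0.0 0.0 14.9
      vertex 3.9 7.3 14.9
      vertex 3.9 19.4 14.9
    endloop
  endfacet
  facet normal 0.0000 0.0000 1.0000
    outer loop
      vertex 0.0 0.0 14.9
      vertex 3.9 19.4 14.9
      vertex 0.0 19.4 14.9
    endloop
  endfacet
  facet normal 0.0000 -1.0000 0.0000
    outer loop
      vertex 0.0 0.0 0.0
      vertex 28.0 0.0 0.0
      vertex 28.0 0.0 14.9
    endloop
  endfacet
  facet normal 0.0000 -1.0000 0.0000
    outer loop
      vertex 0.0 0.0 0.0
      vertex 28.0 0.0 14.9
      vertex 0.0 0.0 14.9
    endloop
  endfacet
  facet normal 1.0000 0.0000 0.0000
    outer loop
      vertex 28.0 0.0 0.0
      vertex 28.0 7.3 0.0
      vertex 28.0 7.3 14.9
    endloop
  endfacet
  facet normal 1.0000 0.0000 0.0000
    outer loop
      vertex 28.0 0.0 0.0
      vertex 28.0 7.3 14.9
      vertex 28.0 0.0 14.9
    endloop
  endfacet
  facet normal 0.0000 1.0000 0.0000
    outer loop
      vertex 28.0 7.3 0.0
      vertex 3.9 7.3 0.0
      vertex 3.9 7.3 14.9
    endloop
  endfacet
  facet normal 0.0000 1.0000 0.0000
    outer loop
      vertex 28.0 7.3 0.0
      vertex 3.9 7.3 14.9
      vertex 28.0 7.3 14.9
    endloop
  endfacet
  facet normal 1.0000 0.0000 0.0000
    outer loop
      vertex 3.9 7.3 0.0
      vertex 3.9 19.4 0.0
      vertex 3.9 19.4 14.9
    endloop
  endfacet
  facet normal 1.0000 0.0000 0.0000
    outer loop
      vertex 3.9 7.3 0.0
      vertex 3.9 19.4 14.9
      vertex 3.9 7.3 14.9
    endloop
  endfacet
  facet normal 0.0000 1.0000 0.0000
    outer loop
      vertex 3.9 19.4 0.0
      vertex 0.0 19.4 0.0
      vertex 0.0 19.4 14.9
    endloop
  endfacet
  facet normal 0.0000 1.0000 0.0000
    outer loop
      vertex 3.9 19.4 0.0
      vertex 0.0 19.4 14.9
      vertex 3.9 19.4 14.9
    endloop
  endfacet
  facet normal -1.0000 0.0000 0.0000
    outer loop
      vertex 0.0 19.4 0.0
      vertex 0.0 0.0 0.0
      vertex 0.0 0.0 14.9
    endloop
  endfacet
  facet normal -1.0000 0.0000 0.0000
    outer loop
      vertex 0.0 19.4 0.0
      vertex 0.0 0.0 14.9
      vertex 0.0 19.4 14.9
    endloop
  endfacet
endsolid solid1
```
; perimeter-only toolpath
G21 ; units = mm
G90 ; absolute positioning
G28 ; home
; layer 1
G0 Z2.5
G0 X0.0 Y0.0
G1 X28.0 Y0.0
G1 X28.0 Y7.3
G1 X3.9 Y7.3
G1 X3.9 Y19.4
G1 X0.0 Y19.4
G1 X0.0 Y0.0
; layer 2
G0 Z5.0
G0 X0.0 Y0.0
G1 X28.0 Y0.0
G1 X28.0 Y7.3
G1 X3.9 Y7.3
G1 X3.9 Y19.4
G1 X0.0 Y19.4
G1 X0.0 Y0.0
; layer 3
G0 Z7.5
G0 X0.0 Y0.0
G1 X28.0 Y0.0
G1 X28.0 Y7.3
G1 X3.9 Y7.3
G1 X3.9 Y19.4
G1 X0.0 Y19.4
G1 X0.0 Y0.0
; layer 4
G0 Z9.9
G0 X0.0 Y0.0
G1 X28.0 Y0.0
G1 X28.0 Y7.3
G1 X3.9 Y7.3
G1 X3.9 Y19.4
G1 X0.0 Y19.4
G1 X0.0 Y0.0
; layer 5
G0 Z12.4
G0 X0.0 Y0.0
G1 X28.0 Y0.0
G1 X28.0 Y7.3
G1 X3.9 Y7.3
G1 X3.9 Y19.4
G1 X0.0 Y19.4
G1 X0.0 Y0.0
; layer 6
G0 Z14.9
G0 X0.0 Y0.0
G1 X28.0 Y0.0
G1 X28.0 Y7.3
G1 X3.9 Y7.3
G1 X3.9 Y19.4
G1 X0.0 Y19.4
G1 X0.0 Y0.0
M2 ; end

The solid is an L-shaped prism: outer 28 × 19.4 mm, arm thicknesses ≈ 7.3 mm (horizontal) and 3.9 mm (vertical), extruded 14.9 mm in z. Slicing at Δz = 2.5 mm — 6 equal slices spanning the solid's height, so layer i sits at z = i·h/6 — gives 6 non-empty perimeters. Each is a 6-segment closed polygon; G0 lifts to the layer z and rapids to the start vertex, then G1 traces the edges.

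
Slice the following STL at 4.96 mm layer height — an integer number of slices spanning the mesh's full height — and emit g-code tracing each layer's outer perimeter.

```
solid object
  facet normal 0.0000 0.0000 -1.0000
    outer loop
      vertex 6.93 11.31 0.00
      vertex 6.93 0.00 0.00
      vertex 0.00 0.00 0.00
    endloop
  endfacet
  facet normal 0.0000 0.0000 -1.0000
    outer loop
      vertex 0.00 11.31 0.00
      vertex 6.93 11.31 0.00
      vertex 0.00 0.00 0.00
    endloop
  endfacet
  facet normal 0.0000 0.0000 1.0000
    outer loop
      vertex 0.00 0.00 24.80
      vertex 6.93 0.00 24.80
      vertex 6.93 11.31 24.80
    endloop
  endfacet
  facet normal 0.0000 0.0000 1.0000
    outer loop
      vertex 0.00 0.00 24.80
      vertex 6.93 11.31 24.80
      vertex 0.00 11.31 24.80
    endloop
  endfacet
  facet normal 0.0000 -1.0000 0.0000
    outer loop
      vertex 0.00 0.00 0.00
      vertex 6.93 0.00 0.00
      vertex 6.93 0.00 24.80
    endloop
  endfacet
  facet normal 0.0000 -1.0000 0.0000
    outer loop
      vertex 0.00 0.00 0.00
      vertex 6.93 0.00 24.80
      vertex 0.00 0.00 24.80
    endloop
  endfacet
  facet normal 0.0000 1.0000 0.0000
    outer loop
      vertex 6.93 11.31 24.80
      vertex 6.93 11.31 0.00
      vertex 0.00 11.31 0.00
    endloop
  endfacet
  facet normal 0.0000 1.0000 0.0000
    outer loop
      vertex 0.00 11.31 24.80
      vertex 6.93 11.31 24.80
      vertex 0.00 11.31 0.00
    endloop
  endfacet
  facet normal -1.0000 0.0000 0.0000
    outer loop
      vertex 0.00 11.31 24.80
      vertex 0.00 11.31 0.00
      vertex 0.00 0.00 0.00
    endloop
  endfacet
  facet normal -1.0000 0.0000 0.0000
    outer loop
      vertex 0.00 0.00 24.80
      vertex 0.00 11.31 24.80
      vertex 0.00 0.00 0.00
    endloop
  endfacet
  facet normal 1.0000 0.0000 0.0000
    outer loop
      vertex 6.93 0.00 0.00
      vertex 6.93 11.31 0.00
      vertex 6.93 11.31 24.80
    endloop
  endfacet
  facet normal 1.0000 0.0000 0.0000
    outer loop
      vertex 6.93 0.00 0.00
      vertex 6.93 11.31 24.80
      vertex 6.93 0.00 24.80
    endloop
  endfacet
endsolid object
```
; perimeter-only toolpath
G21 ; units = mm
G90 ; absolute positioning
G28 ; home
; layer 1
G0 Z4.96
G0 X0.00 Y0.00
G1 X6.93 Y0.00
G1 X6.93 Y11.31
G1 X0.00 Y11.31
G1 X0.00 Y0.00
; layer 2
G0 Z9.92
G0 X0.00 Y0.00
G1 X6.93 Y0.00
G1 X6.93 Y11.31
G1 X0.00 Y11.31
G1 X0.00 Y0.00
; layer 3
G0 Z14.88
G0 X0.00 Y0.00
G1 X6.93 Y0.00
G1 X6.93 Y11.31
G1 X0.00 Y11.31
G1 X0.00 Y0.00
; layer 4
G0 Z19.84
G0 X0.00 Y0.00
G1 X6.93 Y0.00
G1 X6.93 Y11.31
G1 X0.00 Y11.31
G1 X0.00 Y0.00
; layer 5
G0 Z24.80
G0 X0.00 Y0.00
G1 X6.93 Y0.00
G1 X6.93 Y11.31
G1 X0.00 Y11.31
G1 X0.00 Y0.00
M2 ; end

The solid is a rectangular box, roughly 6.93 × 11.3 mm footprint and 24.8 mm tall. Slicing at Δz = 4.96 mm — 5 equal slices spanning the solid's height, so layer i sits at z = i·h/5 — gives 5 non-empty perimeters. Each is a 4-segment closed polygon; G0 lifts to the layer z and rapids to the start vertex, then G1 traces the edges.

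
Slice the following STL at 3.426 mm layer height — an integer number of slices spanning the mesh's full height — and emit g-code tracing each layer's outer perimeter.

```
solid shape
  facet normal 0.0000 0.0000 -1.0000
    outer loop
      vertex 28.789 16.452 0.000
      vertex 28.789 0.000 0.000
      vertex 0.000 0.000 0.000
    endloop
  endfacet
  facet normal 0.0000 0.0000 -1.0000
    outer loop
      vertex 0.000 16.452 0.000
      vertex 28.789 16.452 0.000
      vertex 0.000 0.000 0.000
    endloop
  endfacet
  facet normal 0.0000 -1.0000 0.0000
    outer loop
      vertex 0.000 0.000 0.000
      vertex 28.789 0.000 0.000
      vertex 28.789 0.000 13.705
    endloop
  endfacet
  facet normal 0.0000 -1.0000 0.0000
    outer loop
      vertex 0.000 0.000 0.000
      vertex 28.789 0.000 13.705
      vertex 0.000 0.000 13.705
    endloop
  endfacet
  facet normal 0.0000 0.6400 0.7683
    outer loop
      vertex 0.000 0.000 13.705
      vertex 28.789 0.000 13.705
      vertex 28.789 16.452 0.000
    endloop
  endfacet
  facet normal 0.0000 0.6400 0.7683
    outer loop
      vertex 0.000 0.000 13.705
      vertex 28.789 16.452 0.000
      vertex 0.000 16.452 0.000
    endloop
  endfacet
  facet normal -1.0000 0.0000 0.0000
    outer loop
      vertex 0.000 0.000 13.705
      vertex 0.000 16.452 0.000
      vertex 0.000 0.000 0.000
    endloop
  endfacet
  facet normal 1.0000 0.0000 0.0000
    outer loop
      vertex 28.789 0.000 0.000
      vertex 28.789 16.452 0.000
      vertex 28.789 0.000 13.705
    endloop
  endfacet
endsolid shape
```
; perimeter-only toolpath
G21 ; units = mm
G90 ; absolute positioning
G28 ; home
; layer 1
G0 Z3.426
G0 X0.000 Y0.000
G1 X28.789 Y0.000
G1 X28.789 Y12.339
G1 X0.000 Y12.339
G1 X0.000 Y0.000
; layer 2
G0 Z6.853
G0 X0.000 Y0.000
G1 X28.789 Y0.000
G1 X28.789 Y8.226
G1 X0.000 Y8.226
G1 X0.000 Y0.000
; layer 3
G0 Z10.279
G0 X0.000 Y0.000
G1 X28.789 Y0.000
G1 X28.789 Y4.113
G1 X0.000 Y4.113
G1 X0.000 Y0.000
M2 ; end

The solid is a wedge (ramp): 28.8 × 16.5 mm base, rising to 13.7 mm along the y=0 edge and sloping linearly to z=0 at y=16.5. Slicing at Δz = 3.426 mm — 4 equal slices spanning the solid's height, so layer i sits at z = i·h/4 — gives 3 non-empty perimeters. Each is a 4-segment closed polygon; G0 lifts to the layer z and rapids to the start vertex, then G1 traces the edges. The cross-section shrinks linearly with z (the slice at the apex is degenerate and omitted).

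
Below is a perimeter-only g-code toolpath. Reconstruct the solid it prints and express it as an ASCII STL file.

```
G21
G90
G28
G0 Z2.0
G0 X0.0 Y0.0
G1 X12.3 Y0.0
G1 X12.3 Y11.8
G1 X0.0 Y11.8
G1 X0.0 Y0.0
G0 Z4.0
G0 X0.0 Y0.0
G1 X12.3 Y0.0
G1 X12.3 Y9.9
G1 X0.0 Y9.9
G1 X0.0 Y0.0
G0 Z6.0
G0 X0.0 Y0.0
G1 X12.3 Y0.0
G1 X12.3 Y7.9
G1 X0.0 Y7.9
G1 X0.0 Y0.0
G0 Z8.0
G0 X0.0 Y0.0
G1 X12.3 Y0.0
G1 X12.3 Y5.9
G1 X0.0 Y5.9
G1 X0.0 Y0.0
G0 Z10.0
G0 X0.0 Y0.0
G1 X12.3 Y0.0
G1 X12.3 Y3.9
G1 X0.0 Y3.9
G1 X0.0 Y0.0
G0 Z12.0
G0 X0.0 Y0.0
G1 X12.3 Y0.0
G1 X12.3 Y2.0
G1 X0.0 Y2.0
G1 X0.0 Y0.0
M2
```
solid part
  facet normal 0.0000 0.0000 -1.0000
    outer loop
      vertex 12.3 13.8 0.0
      vertex 12.3 0.0 0.0
      vertex 0.0 0.0 0.0
    endloop
  endfacet
  facet normal 0.0000 0.0000 -1.0000
    outer loop
      vertex 0.0 13.8 0.0
      vertex 12.3 13.8 0.0
      vertex 0.0 0.0 0.0
    endloop
  endfacet
  facet normal 0.0000 -1.0000 0.0000
    outer loop
      vertex 0.0 0.0 0.0
      vertex 12.3 0.0 0.0
      vertex 12.3 0.0 14.0
    endloop
  endfacet
  facet normal 0.0000 -1.0000 0.0000
    outer loop
      vertex 0.0 0.0 0.0
      vertex 12.3 0.0 14.0
      vertex 0.0 0.0 14.0
    endloop
  endfacet
  facet normal 0.0000 0.7122 0.7020
    outer loop
      vertex 0.0 0.0 14.0
      vertex 12.3 0.0 14.0
      vertex 12.3 13.8 0.0
    endloop
  endfacet
  facet normal 0.0000 0.7122 0.7020
    outer loop
      vertex 0.0 0.0 14.0
      vertex 12.3 13.8 0.0
      vertex 0.0 13.8 0.0
    endloop
  endfacet
  facet normal -1.0000 0.0000 0.0000
    outer loop
      vertex 0.0 0.0 14.0
      vertex 0.0 13.8 0.0
      vertex 0.0 0.0 0.0
    endloop
  endfacet
  facet normal 1.0000 0.0000 0.0000
    outer loop
      vertex 12.3 0.0 0.0
      vertex 12.3 13.8 0.0
      vertex 12.3 0.0 14.0
    endloop
  endfacet
endsolid part

The G0 Z moves step by Δz≈2.0 mm. The G1 loops shrink linearly with z, so the solid tapers from its base footprint up to z≈14. Closing with a flat bottom cap and the tapered top and triangulating gives 8 facets — a wedge (ramp): 12.3 × 13.8 mm base, rising to 14 mm along the y=0 edge and sloping linearly to z=0 at y=13.8.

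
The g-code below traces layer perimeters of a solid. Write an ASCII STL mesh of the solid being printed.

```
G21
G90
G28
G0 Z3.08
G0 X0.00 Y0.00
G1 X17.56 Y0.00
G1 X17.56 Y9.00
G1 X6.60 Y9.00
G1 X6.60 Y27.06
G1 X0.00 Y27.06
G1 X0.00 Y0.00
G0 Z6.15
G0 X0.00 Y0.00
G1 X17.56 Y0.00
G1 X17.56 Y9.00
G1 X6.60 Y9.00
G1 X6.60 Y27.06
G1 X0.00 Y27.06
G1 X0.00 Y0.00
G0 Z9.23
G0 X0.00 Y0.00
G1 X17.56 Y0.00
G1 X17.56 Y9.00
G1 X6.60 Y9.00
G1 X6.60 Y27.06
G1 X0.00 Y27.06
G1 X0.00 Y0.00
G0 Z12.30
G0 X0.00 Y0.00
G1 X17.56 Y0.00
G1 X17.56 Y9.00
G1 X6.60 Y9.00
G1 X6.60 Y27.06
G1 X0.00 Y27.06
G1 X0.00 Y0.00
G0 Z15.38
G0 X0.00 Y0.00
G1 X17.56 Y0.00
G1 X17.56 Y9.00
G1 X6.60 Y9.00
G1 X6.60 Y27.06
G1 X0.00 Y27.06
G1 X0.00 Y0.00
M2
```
solid part
  facet normal 0.0000 0.0000 -1.0000
    outer loop
      vertex 17.56 9.00 0.00
      vertex 17.56 0.00 0.00
      vertex 0.00 0.00 0.00
    endloop
  endfacet
  facet normal 0.0000 0.0000 -1.0000
    outer loop
      vertex 6.60 9.00 0.00
      vertex 17.56 9.00 0.00
      vertex 0.00 0.00 0.00
    endloop
  endfacet
  facet normal 0.0000 0.0000 -1.0000
    outer loop
      vertex 6.60 27.06 0.00
      vertex 6.60 9.00 0.00
      vertex 0.00 0.00 0.00
    endloop
  endfacet
  facet normal 0.0000 0.0000 -1.0000
    outer loop
      vertex 0.00 27.06 0.00
      vertex 6.60 27.06 0.00
      vertex 0.00 0.00 0.00
    endloop
  endfacet
  facet normal 0.0000 0.0000 1.0000
    outer loop
      vertex 0.00 0.00 15.38
      vertex 17.56 0.00 15.38
      vertex 17.56 9.00 15.38
    endloop
  endfacet
  facet normal 0.0000 0.0000 1.0000
    outer loop
      vertex 0.00 0.00 15.38
      vertex 17.56 9.00 15.38
      vertex 6.60 9.00 15.38
    endloop
  endfacet
  facet normal 0.0000 0.0000 1.0000
    outer loop
      vertex 0.00 0.00 15.38
      vertex 6.60 9.00 15.38
      vertex 6.60 27.06 15.38
    endloop
  endfacet
  facet normal 0.0000 0.0000 1.0000
    outer loop
      vertex 0.00 0.00 15.38
      vertex 6.60 27.06 15.38
      vertex 0.00 27.06 15.38
    endloop
  endfacet
  facet normal 0.0000 -1.0000 0.0000
    outer loop
      vertex 0.00 0.00 0.00
      vertex 17.56 0.00 0.00
      vertex 17.56 0.00 15.38
    endloop
  endfacet
  facet normal 0.0000 -1.0000 0.0000
    outer loop
      vertex 0.00 0.00 0.00
      vertex 17.56 0.00 15.38
      vertex 0.00 0.00 15.38
    endloop
  endfacet
  facet normal 1.0000 0.0000 0.0000
    outer loop
      vertex 17.56 0.00 0.00
      vertex 17.56 9.00 0.00
      vertex 17.56 9.00 15.38
    endloop
  endfacet
  facet normal 1.0000 0.0000 0.0000
    outer loop
      vertex 17.56 0.00 0.00
      vertex 17.56 9.00 15.38
      vertex 17.56 0.00 15.38
    endloop
  endfacet
  facet normal 0.0000 1.0000 0.0000
    outer loop
      vertex 17.56 9.00 0.00
      vertex 6.60 9.00 0.00
      vertex 6.60 9.00 15.38
    endloop
  endfacet
  facet normal 0.0000 1.0000 0.0000
    outer loop
      vertex 17.56 9.00 0.00
      vertex 6.60 9.00 15.38
      vertex 17.56 9.00 15.38
    endloop
  endfacet
  facet normal 1.0000 0.0000 0.0000
    outer loop
      vertex 6.60 9.00 0.00
      vertex 6.60 27.06 0.00
      vertex 6.60 27.06 15.38
    endloop
  endfacet
  facet normal 1.0000 0.0000 0.0000
    outer loop
      vertex 6.60 9.00 0.00
      vertex 6.60 27.06 15.38
      vertex 6.60 9.00 15.38
    endloop
  endfacet
  facet normal 0.0000 1.0000 0.0000
    outer loop
      vertex 6.60 27.06 0.00
      vertex 0.00 27.06 0.00
      vertex 0.00 27.06 15.38
    endloop
  endfacet
  facet normal 0.0000 1.0000 0.0000
    outer loop
      vertex 6.60 27.06 0.00
      vertex 0.00 27.06 15.38
      vertex 6.60 27.06 15.38
    endloop
  endfacet
  facet normal -1.0000 0.0000 0.0000
    outer loop
      vertex 0.00 27.06 0.00
      vertex 0.00 0.00 0.00
      vertex 0.00 0.00 15.38
    endloop
  endfacet
  facet normal -1.0000 0.0000 0.0000
    outer loop
      vertex 0.00 27.06 0.00
      vertex 0.00 0.00 15.38
      vertex 0.00 27.06 15.38
    endloop
  endfacet
endsolid part

The G0 Z moves step by Δz≈3.08 mm. Every layer's G1 loop is the same polygon, so the solid is a straight extrusion of it from z=0 to z≈15.4. Closing with flat bottom and top caps and triangulating gives 20 facets — an L-shaped prism: outer 17.6 × 27.1 mm, arm thicknesses ≈ 9 mm (horizontal) and 6.6 mm (vertical), extruded 15.4 mm in z.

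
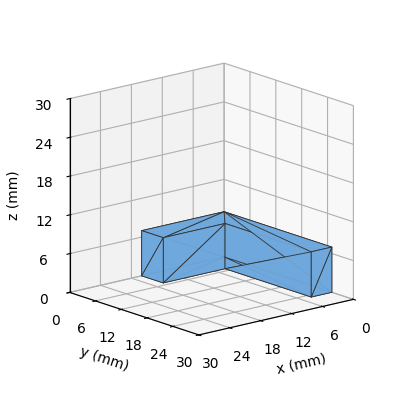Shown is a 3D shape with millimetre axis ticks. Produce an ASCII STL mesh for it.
Reading the render: the shape is an L-shaped prism: outer 16 × 25 mm, arm thicknesses ≈ 5 mm (horizontal) and 4 mm (vertical), extruded 7 mm in z (dimensions read to the nearest mm from the axis ticks). For the STL, each face is triangulated and given an outward normal.

solid part
  facet normal 0.0000 0.0000 -1.0000
    outer loop
      vertex 16.000 5.000 0.000
      vertex 16.000 0.000 0.000
      vertex 0.000 0.000 0.000
    endloop
  endfacet
  facet normal 0.0000 0.0000 -1.0000
    outer loop
      vertex 4.000 5.000 0.000
      vertex 16.000 5.000 0.000
      vertex 0.000 0.000 0.000
    endloop
  endfacet
  facet normal 0.0000 0.0000 -1.0000
    outer loop
      vertex 4.000 25.000 0.000
      vertex 4.000 5.000 0.000
      vertex 0.000 0.000 0.000
    endloop
  endfacet
  facet normal 0.0000 0.0000 -1.0000
    outer loop
      vertex 0.000 25.000 0.000
      vertex 4.000 25.000 0.000
      vertex 0.000 0.000 0.000
    endloop
  endfacet
  facet normal 0.0000 0.0000 1.0000
    outer loop
      vertex 0.000 0.000 7.000
      vertex 16.000 0.000 7.000
      vertex 16.000 5.000 7.000
    endloop
  endfacet
  facet normal 0.0000 0.0000 1.0000
    outer loop
      vertex 0.000 0.000 7.000
      vertex 16.000 5.000 7.000
      vertex 4.000 5.000 7.000
    endloop
  endfacet
  facet normal 0.0000 0.0000 1.0000
    outer loop
      vertex 0.000 0.000 7.000
      vertex 4.000 5.000 7.000
      vertex 4.000 25.000 7.000
    endloop
  endfacet
  facet normal 0.0000 0.0000 1.0000
    outer loop
      vertex 0.000 0.000 7.000
      vertex 4.000 25.000 7.000
      vertex 0.000 25.000 7.000
    endloop
  endfacet
  facet normal 0.0000 -1.0000 0.0000
    outer loop
      vertex 0.000 0.000 0.000
      vertex 16.000 0.000 0.000
      vertex 16.000 0.000 7.000
    endloop
  endfacet
  facet normal 0.0000 -1.0000 0.0000
    outer loop
      vertex 0.000 0.000 0.000
      vertex 16.000 0.000 7.000
      vertex 0.000 0.000 7.000
    endloop
  endfacet
  facet normal 1.0000 0.0000 0.0000
    outer loop
      vertex 16.000 0.000 0.000
      vertex 16.000 5.000 0.000
      vertex 16.000 5.000 7.000
    endloop
  endfacet
  facet normal 1.0000 0.0000 0.0000
    outer loop
      vertex 16.000 0.000 0.000
      vertex 16.000 5.000 7.000
      vertex 16.000 0.000 7.000
    endloop
  endfacet
  facet normal 0.0000 1.0000 0.0000
    outer loop
      vertex 16.000 5.000 0.000
      vertex 4.000 5.000 0.000
      vertex 4.000 5.000 7.000
    endloop
  endfacet
  facet normal 0.0000 1.0000 0.0000
    outer loop
      vertex 16.000 5.000 0.000
      vertex 4.000 5.000 7.000
      vertex 16.000 5.000 7.000
    endloop
  endfacet
  facet normal 1.0000 0.0000 0.0000
    outer loop
      vertex 4.000 5.000 0.000
      vertex 4.000 25.000 0.000
      vertex 4.000 25.000 7.000
    endloop
  endfacet
  facet normal 1.0000 0.0000 0.0000
    outer loop
      vertex 4.000 5.000 0.000
      vertex 4.000 25.000 7.000
      vertex 4.000 5.000 7.000
    endloop
  endfacet
  facet normal 0.0000 1.0000 0.0000
    outer loop
      vertex 4.000 25.000 0.000
      vertex 0.000 25.000 0.000
      vertex 0.000 25.000 7.000
    endloop
  endfacet
  facet normal 0.0000 1.0000 0.0000
    outer loop
      vertex 4.000 25.000 0.000
      vertex 0.000 25.000 7.000
      vertex 4.000 25.000 7.000
    endloop
  endfacet
  facet normal -1.0000 0.0000 0.0000
    outer loop
      vertex 0.000 25.000 0.000
      vertex 0.000 0.000 0.000
      vertex 0.000 0.000 7.000
    endloop
  endfacet
  facet normal -1.0000 0.0000 0.0000
    outer loop
      vertex 0.000 25.000 0.000
      vertex 0.000 0.000 7.000
      vertex 0.000 25.000 7.000
    endloop
  endfacet
endsolid part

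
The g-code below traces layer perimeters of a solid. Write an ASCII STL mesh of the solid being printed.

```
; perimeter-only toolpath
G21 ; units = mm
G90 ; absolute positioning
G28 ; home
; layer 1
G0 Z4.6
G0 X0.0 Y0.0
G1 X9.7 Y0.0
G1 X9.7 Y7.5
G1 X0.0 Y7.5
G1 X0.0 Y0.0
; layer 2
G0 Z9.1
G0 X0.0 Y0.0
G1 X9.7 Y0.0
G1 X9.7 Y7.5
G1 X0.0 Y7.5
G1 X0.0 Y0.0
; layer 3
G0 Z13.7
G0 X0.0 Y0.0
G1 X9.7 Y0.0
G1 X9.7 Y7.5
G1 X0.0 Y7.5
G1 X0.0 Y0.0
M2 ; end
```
solid part
  facet normal 0.0000 0.0000 -1.0000
    outer loop
      vertex 9.7 7.5 0.0
      vertex 9.7 0.0 0.0
      vertex 0.0 0.0 0.0
    endloop
  endfacet
  facet normal 0.0000 0.0000 -1.0000
    outer loop
      vertex 0.0 7.5 0.0
      vertex 9.7 7.5 0.0
      vertex 0.0 0.0 0.0
    endloop
  endfacet
  facet normal 0.0000 0.0000 1.0000
    outer loop
      vertex 0.0 0.0 13.7
      vertex 9.7 0.0 13.7
      vertex 9.7 7.5 13.7
    endloop
  endfacet
  facet normal 0.0000 0.0000 1.0000
    outer loop
      vertex 0.0 0.0 13.7
      vertex 9.7 7.5 13.7
      vertex 0.0 7.5 13.7
    endloop
  endfacet
  facet normal 0.0000 -1.0000 0.0000
    outer loop
      vertex 0.0 0.0 0.0
      vertex 9.7 0.0 0.0
      vertex 9.7 0.0 13.7
    endloop
  endfacet
  facet normal 0.0000 -1.0000 0.0000
    outer loop
      vertex 0.0 0.0 0.0
      vertex 9.7 0.0 13.7
      vertex 0.0 0.0 13.7
    endloop
  endfacet
  facet normal 0.0000 1.0000 0.0000
    outer loop
      vertex 9.7 7.5 13.7
      vertex 9.7 7.5 0.0
      vertex 0.0 7.5 0.0
    endloop
  endfacet
  facet normal 0.0000 1.0000 0.0000
    outer loop
      vertex 0.0 7.5 13.7
      vertex 9.7 7.5 13.7
      vertex 0.0 7.5 0.0
    endloop
  endfacet
  facet normal -1.0000 0.0000 0.0000
    outer loop
      vertex 0.0 7.5 13.7
      vertex 0.0 7.5 0.0
      vertex 0.0 0.0 0.0
    endloop
  endfacet
  facet normal -1.0000 0.0000 0.0000
    outer loop
      vertex 0.0 0.0 13.7
      vertex 0.0 7.5 13.7
      vertex 0.0 0.0 0.0
    endloop
  endfacet
  facet normal 1.0000 0.0000 0.0000
    outer loop
      vertex 9.7 0.0 0.0
      vertex 9.7 7.5 0.0
      vertex 9.7 7.5 13.7
    endloop
  endfacet
  facet normal 1.0000 0.0000 0.0000
    outer loop
      vertex 9.7 0.0 0.0
      vertex 9.7 7.5 13.7
      vertex 9.7 0.0 13.7
    endloop
  endfacet
endsolid part

The G0 Z moves step by Δz≈4.6 mm. Every layer's G1 loop is the same polygon, so the solid is a straight extrusion of it from z=0 to z≈13.7. Closing with flat bottom and top caps and triangulating gives 12 facets — a rectangular box, roughly 9.7 × 7.5 mm footprint and 13.7 mm tall.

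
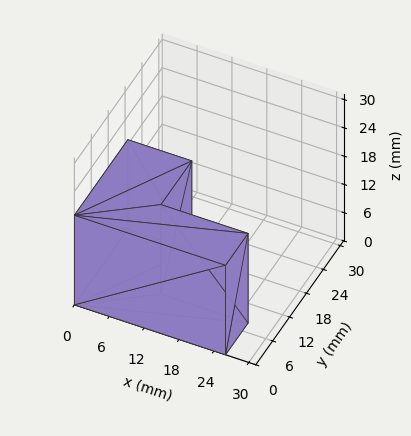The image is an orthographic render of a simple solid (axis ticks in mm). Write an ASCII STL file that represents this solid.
Reading the render: the shape is an L-shaped prism: outer 26 × 19 mm, arm thicknesses ≈ 8 mm (horizontal) and 11 mm (vertical), extruded 19 mm in z (dimensions read to the nearest mm from the axis ticks). For the STL, each face is triangulated and given an outward normal.

solid part
  facet normal 0.0000 0.0000 -1.0000
    outer loop
      vertex 26.000 8.000 0.000
      vertex 26.000 0.000 0.000
      vertex 0.000 0.000 0.000
    endloop
  endfacet
  facet normal 0.0000 0.0000 -1.0000
    outer loop
      vertex 11.000 8.000 0.000
      vertex 26.000 8.000 0.000
      vertex 0.000 0.000 0.000
    endloop
  endfacet
  facet normal 0.0000 0.0000 -1.0000
    outer loop
      vertex 11.000 19.000 0.000
      vertex 11.000 8.000 0.000
      vertex 0.000 0.000 0.000
    endloop
  endfacet
  facet normal 0.0000 0.0000 -1.0000
    outer loop
      vertex 0.000 19.000 0.000
      vertex 11.000 19.000 0.000
      vertex 0.000 0.000 0.000
    endloop
  endfacet
  facet normal 0.0000 0.0000 1.0000
    outer loop
      vertex 0.000 0.000 19.000
      vertex 26.000 0.000 19.000
      vertex 26.000 8.000 19.000
    endloop
  endfacet
  facet normal 0.0000 0.0000 1.0000
    outer loop
      vertex 0.000 0.000 19.000
      vertex 26.000 8.000 19.000
      vertex 11.000 8.000 19.000
    endloop
  endfacet
  facet normal 0.0000 0.0000 1.0000
    outer loop
      vertex 0.000 0.000 19.000
      vertex 11.000 8.000 19.000
      vertex 11.000 19.000 19.000
    endloop
  endfacet
  facet normal 0.0000 0.0000 1.0000
    outer loop
      vertex 0.000 0.000 19.000
      vertex 11.000 19.000 19.000
      vertex 0.000 19.000 19.000
    endloop
  endfacet
  facet normal 0.0000 -1.0000 0.0000
    outer loop
      vertex 0.000 0.000 0.000
      vertex 26.000 0.000 0.000
      vertex 26.000 0.000 19.000
    endloop
  endfacet
  facet normal 0.0000 -1.0000 0.0000
    outer loop
      vertex 0.000 0.000 0.000
      vertex 26.000 0.000 19.000
      vertex 0.000 0.000 19.000
    endloop
  endfacet
  facet normal 1.0000 0.0000 0.0000
    outer loop
      vertex 26.000 0.000 0.000
      vertex 26.000 8.000 0.000
      vertex 26.000 8.000 19.000
    endloop
  endfacet
  facet normal 1.0000 0.0000 0.0000
    outer loop
      vertex 26.000 0.000 0.000
      vertex 26.000 8.000 19.000
      vertex 26.000 0.000 19.000
    endloop
  endfacet
  facet normal 0.0000 1.0000 0.0000
    outer loop
      vertex 26.000 8.000 0.000
      vertex 11.000 8.000 0.000
      vertex 11.000 8.000 19.000
    endloop
  endfacet
  facet normal 0.0000 1.0000 0.0000
    outer loop
      vertex 26.000 8.000 0.000
      vertex 11.000 8.000 19.000
      vertex 26.000 8.000 19.000
    endloop
  endfacet
  facet normal 1.0000 0.0000 0.0000
    outer loop
      vertex 11.000 8.000 0.000
      vertex 11.000 19.000 0.000
      vertex 11.000 19.000 19.000
    endloop
  endfacet
  facet normal 1.0000 0.0000 0.0000
    outer loop
      vertex 11.000 8.000 0.000
      vertex 11.000 19.000 19.000
      vertex 11.000 8.000 19.000
    endloop
  endfacet
  facet normal 0.0000 1.0000 0.0000
    outer loop
      vertex 11.000 19.000 0.000
      vertex 0.000 19.000 0.000
      vertex 0.000 19.000 19.000
    endloop
  endfacet
  facet normal 0.0000 1.0000 0.0000
    outer loop
      vertex 11.000 19.000 0.000
      vertex 0.000 19.000 19.000
      vertex 11.000 19.000 19.000
    endloop
  endfacet
  facet normal -1.0000 0.0000 0.0000
    outer loop
      vertex 0.000 19.000 0.000
      vertex 0.000 0.000 0.000
      vertex 0.000 0.000 19.000
    endloop
  endfacet
  facet normal -1.0000 0.0000 0.0000
    outer loop
      vertex 0.000 19.000 0.000
      vertex 0.000 0.000 19.000
      vertex 0.000 19.000 19.000
    endloop
  endfacet
endsolid part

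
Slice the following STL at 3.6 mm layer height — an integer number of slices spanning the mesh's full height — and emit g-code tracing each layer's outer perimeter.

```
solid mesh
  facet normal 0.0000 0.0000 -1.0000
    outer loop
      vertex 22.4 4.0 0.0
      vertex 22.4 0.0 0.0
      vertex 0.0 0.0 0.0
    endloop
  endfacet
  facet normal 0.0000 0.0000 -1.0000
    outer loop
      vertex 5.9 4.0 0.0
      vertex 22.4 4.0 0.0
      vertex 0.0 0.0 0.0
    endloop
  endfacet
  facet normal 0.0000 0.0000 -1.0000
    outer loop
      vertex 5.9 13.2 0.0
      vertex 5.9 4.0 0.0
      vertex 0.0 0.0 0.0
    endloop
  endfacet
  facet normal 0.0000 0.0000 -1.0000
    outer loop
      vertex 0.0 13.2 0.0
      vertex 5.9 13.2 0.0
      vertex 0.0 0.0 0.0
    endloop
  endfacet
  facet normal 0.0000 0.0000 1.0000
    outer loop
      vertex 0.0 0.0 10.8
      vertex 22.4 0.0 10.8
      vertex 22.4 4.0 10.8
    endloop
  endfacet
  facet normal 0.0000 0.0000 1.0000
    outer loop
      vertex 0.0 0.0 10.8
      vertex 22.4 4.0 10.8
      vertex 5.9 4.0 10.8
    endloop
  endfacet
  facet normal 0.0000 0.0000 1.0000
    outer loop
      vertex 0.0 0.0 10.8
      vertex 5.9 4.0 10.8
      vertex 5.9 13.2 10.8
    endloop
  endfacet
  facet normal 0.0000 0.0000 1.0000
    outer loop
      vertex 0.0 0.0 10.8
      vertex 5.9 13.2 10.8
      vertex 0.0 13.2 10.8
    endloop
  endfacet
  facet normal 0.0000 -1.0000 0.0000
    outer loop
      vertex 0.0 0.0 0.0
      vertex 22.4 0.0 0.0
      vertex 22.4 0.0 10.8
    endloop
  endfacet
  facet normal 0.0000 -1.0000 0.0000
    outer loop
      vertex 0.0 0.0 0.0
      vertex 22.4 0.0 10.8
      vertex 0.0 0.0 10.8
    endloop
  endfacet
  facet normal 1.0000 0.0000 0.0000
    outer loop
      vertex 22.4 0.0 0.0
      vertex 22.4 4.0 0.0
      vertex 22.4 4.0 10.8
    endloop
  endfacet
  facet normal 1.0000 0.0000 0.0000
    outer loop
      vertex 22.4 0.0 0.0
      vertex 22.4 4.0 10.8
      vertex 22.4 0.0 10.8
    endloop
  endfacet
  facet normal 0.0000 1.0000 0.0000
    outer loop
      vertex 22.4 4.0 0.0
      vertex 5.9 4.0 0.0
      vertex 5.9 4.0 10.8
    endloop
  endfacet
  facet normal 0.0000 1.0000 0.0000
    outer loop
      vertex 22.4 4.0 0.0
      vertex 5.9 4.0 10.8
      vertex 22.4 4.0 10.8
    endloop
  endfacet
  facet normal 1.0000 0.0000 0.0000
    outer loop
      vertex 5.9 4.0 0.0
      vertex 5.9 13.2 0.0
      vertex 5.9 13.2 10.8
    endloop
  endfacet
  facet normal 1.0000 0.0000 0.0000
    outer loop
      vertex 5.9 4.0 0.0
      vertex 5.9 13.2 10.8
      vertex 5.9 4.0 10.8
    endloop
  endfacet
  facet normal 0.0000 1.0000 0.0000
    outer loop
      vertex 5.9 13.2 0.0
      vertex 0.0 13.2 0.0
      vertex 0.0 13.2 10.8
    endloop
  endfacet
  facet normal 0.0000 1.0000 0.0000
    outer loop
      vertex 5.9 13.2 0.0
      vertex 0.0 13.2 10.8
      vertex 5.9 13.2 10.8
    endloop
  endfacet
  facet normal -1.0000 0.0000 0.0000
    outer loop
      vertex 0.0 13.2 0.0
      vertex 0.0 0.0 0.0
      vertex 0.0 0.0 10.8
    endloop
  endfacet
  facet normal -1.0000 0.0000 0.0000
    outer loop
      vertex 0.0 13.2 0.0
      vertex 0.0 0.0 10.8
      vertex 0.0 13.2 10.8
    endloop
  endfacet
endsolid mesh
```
; perimeter-only toolpath
G21 ; units = mm
G90 ; absolute positioning
G28 ; home
; layer 1
G0 Z3.6
G0 X0.0 Y0.0
G1 X22.4 Y0.0
G1 X22.4 Y4.0
G1 X5.9 Y4.0
G1 X5.9 Y13.2
G1 X0.0 Y13.2
G1 X0.0 Y0.0
; layer 2
G0 Z7.2
G0 X0.0 Y0.0
G1 X22.4 Y0.0
G1 X22.4 Y4.0
G1 X5.9 Y4.0
G1 X5.9 Y13.2
G1 X0.0 Y13.2
G1 X0.0 Y0.0
; layer 3
G0 Z10.8
G0 X0.0 Y0.0
G1 X22.4 Y0.0
G1 X22.4 Y4.0
G1 X5.9 Y4.0
G1 X5.9 Y13.2
G1 X0.0 Y13.2
G1 X0.0 Y0.0
M2 ; end

The solid is an L-shaped prism: outer 22.4 × 13.2 mm, arm thicknesses ≈ 4 mm (horizontal) and 5.9 mm (vertical), extruded 10.8 mm in z. Slicing at Δz = 3.6 mm — 3 equal slices spanning the solid's height, so layer i sits at z = i·h/3 — gives 3 non-empty perimeters. Each is a 6-segment closed polygon; G0 lifts to the layer z and rapids to the start vertex, then G1 traces the edges.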